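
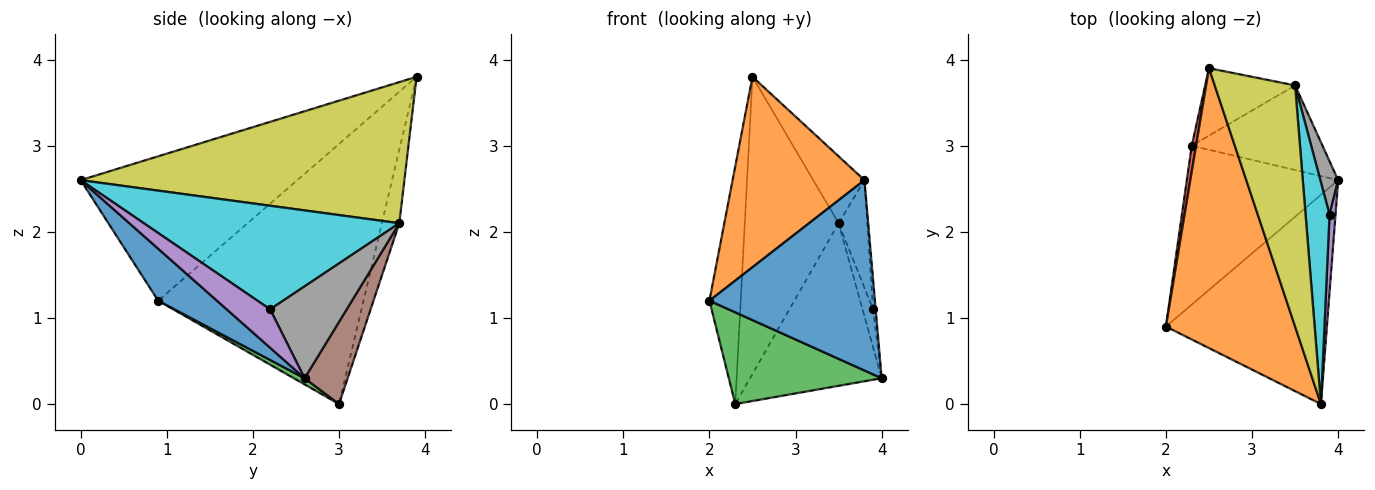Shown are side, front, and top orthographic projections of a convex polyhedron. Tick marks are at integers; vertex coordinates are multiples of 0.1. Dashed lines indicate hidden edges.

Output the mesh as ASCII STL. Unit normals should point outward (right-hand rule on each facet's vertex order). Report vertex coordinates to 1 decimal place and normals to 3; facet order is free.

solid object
 facet normal 0.232 -0.654 -0.720
  outer loop
   vertex 3.8 0.0 2.6
   vertex 2.0 0.9 1.2
   vertex 4.0 2.6 0.3
  endloop
 endfacet
 facet normal -0.679 -0.413 0.607
  outer loop
   vertex 3.8 0.0 2.6
   vertex 2.5 3.9 3.8
   vertex 2.0 0.9 1.2
  endloop
 endfacet
 facet normal 0.035 -0.500 -0.866
  outer loop
   vertex 2.3 3.0 0.0
   vertex 4.0 2.6 0.3
   vertex 2.0 0.9 1.2
  endloop
 endfacet
 facet normal -0.988 0.151 0.016
  outer loop
   vertex 2.3 3.0 0.0
   vertex 2.0 0.9 1.2
   vertex 2.5 3.9 3.8
  endloop
 endfacet
 facet normal 0.986 0.060 0.153
  outer loop
   vertex 3.9 2.2 1.1
   vertex 3.8 0.0 2.6
   vertex 4.0 2.6 0.3
  endloop
 endfacet
 facet normal 0.279 0.852 -0.443
  outer loop
   vertex 3.5 3.7 2.1
   vertex 4.0 2.6 0.3
   vertex 2.3 3.0 0.0
  endloop
 endfacet
 facet normal -0.178 0.960 -0.218
  outer loop
   vertex 3.5 3.7 2.1
   vertex 2.3 3.0 0.0
   vertex 2.5 3.9 3.8
  endloop
 endfacet
 facet normal 0.973 0.134 0.189
  outer loop
   vertex 3.5 3.7 2.1
   vertex 3.9 2.2 1.1
   vertex 4.0 2.6 0.3
  endloop
 endfacet
 facet normal 0.861 0.136 0.490
  outer loop
   vertex 3.5 3.7 2.1
   vertex 2.5 3.9 3.8
   vertex 3.8 0.0 2.6
  endloop
 endfacet
 facet normal 0.968 0.109 0.224
  outer loop
   vertex 3.5 3.7 2.1
   vertex 3.8 0.0 2.6
   vertex 3.9 2.2 1.1
  endloop
 endfacet
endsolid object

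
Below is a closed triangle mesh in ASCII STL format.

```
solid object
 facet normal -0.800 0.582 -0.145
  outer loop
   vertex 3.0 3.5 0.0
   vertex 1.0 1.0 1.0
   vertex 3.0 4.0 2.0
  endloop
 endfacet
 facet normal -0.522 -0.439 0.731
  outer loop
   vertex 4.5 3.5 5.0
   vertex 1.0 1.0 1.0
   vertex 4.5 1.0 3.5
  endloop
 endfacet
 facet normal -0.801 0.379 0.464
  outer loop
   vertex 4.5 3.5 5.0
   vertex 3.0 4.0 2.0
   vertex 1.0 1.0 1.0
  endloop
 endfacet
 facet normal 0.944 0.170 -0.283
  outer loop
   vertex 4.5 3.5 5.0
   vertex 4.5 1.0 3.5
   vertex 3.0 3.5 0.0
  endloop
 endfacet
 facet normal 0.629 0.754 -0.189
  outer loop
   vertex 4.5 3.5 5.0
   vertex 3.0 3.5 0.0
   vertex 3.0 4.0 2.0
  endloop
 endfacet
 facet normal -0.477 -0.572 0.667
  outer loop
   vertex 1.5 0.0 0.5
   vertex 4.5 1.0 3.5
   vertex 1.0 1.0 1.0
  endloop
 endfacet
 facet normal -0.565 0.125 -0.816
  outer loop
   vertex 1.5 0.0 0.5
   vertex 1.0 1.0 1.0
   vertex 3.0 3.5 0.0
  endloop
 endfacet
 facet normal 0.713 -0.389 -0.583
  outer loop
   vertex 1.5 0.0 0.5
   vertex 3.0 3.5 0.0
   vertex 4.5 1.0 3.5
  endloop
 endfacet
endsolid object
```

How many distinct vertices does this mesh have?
6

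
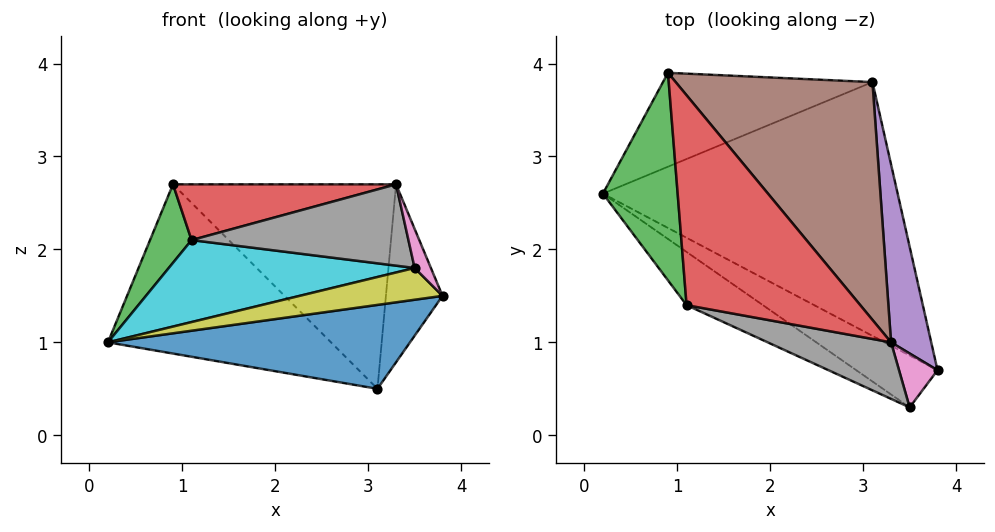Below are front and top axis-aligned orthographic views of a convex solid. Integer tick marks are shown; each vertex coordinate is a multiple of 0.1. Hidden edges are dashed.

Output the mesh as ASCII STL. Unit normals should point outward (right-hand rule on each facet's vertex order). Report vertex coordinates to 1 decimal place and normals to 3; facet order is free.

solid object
 facet normal -0.034 -0.314 -0.949
  outer loop
   vertex 3.1 3.8 0.5
   vertex 3.8 0.7 1.5
   vertex 0.2 2.6 1.0
  endloop
 endfacet
 facet normal -0.407 0.799 -0.443
  outer loop
   vertex 0.9 3.9 2.7
   vertex 3.1 3.8 0.5
   vertex 0.2 2.6 1.0
  endloop
 endfacet
 facet normal -0.850 -0.186 0.492
  outer loop
   vertex 1.1 1.4 2.1
   vertex 0.9 3.9 2.7
   vertex 0.2 2.6 1.0
  endloop
 endfacet
 facet normal -0.296 -0.245 0.923
  outer loop
   vertex 3.3 1.0 2.7
   vertex 0.9 3.9 2.7
   vertex 1.1 1.4 2.1
  endloop
 endfacet
 facet normal 0.905 0.302 0.302
  outer loop
   vertex 3.3 1.0 2.7
   vertex 3.8 0.7 1.5
   vertex 3.1 3.8 0.5
  endloop
 endfacet
 facet normal 0.619 0.512 0.596
  outer loop
   vertex 3.3 1.0 2.7
   vertex 3.1 3.8 0.5
   vertex 0.9 3.9 2.7
  endloop
 endfacet
 facet normal 0.847 -0.312 0.431
  outer loop
   vertex 3.5 0.3 1.8
   vertex 3.8 0.7 1.5
   vertex 3.3 1.0 2.7
  endloop
 endfacet
 facet normal -0.292 -0.785 0.546
  outer loop
   vertex 3.5 0.3 1.8
   vertex 3.3 1.0 2.7
   vertex 1.1 1.4 2.1
  endloop
 endfacet
 facet normal -0.155 -0.516 -0.843
  outer loop
   vertex 3.5 0.3 1.8
   vertex 0.2 2.6 1.0
   vertex 3.8 0.7 1.5
  endloop
 endfacet
 facet normal -0.412 -0.764 -0.496
  outer loop
   vertex 3.5 0.3 1.8
   vertex 1.1 1.4 2.1
   vertex 0.2 2.6 1.0
  endloop
 endfacet
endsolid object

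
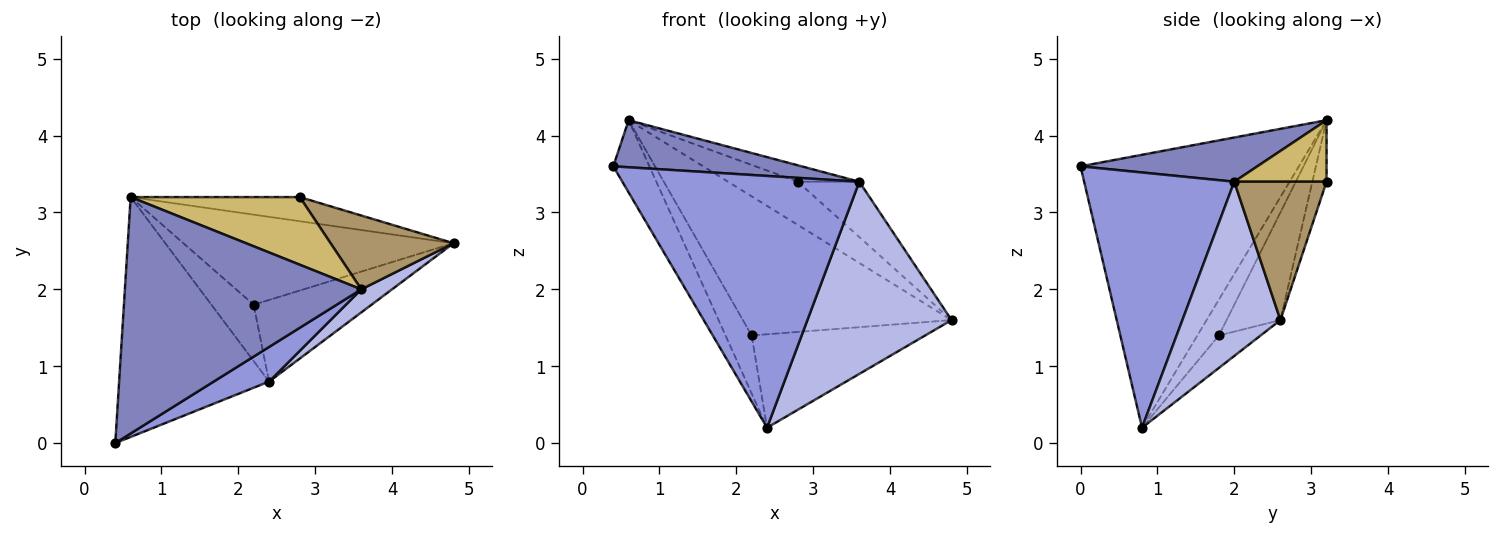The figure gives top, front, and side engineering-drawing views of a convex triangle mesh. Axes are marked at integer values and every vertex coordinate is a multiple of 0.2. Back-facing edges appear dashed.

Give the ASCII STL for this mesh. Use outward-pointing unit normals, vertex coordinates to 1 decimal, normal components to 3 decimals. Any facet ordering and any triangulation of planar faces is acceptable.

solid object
 facet normal -0.867 0.144 -0.476
  outer loop
   vertex 2.4 0.8 0.2
   vertex 0.4 0.0 3.6
   vertex 0.6 3.2 4.2
  endloop
 endfacet
 facet normal 0.180 -0.192 0.965
  outer loop
   vertex 3.6 2.0 3.4
   vertex 0.6 3.2 4.2
   vertex 0.4 0.0 3.6
  endloop
 endfacet
 facet normal 0.532 -0.839 0.115
  outer loop
   vertex 3.6 2.0 3.4
   vertex 0.4 0.0 3.6
   vertex 2.4 0.8 0.2
  endloop
 endfacet
 facet normal 0.560 -0.823 0.099
  outer loop
   vertex 3.6 2.0 3.4
   vertex 2.4 0.8 0.2
   vertex 4.8 2.6 1.6
  endloop
 endfacet
 facet normal -0.212 0.820 -0.531
  outer loop
   vertex 2.2 1.8 1.4
   vertex 0.6 3.2 4.2
   vertex 4.8 2.6 1.6
  endloop
 endfacet
 facet normal -0.178 0.741 -0.647
  outer loop
   vertex 2.2 1.8 1.4
   vertex 4.8 2.6 1.6
   vertex 2.4 0.8 0.2
  endloop
 endfacet
 facet normal -0.509 0.618 -0.600
  outer loop
   vertex 2.2 1.8 1.4
   vertex 2.4 0.8 0.2
   vertex 0.6 3.2 4.2
  endloop
 endfacet
 facet normal -0.175 0.859 -0.481
  outer loop
   vertex 2.8 3.2 3.4
   vertex 4.8 2.6 1.6
   vertex 0.6 3.2 4.2
  endloop
 endfacet
 facet normal 0.669 0.446 0.595
  outer loop
   vertex 2.8 3.2 3.4
   vertex 3.6 2.0 3.4
   vertex 4.8 2.6 1.6
  endloop
 endfacet
 facet normal 0.333 0.222 0.916
  outer loop
   vertex 2.8 3.2 3.4
   vertex 0.6 3.2 4.2
   vertex 3.6 2.0 3.4
  endloop
 endfacet
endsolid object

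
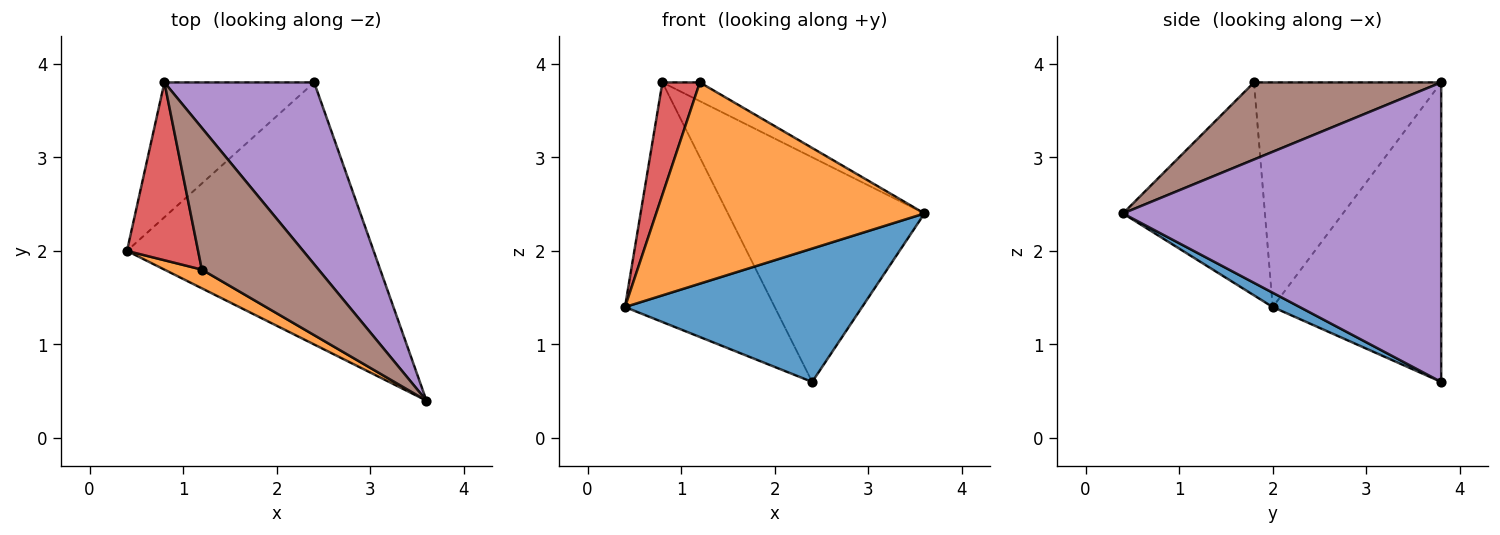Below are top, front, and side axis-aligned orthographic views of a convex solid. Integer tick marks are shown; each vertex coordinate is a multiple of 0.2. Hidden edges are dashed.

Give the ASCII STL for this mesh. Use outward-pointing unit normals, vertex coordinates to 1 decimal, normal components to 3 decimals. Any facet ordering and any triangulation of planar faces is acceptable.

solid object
 facet normal 0.052 -0.453 -0.890
  outer loop
   vertex 2.4 3.8 0.6
   vertex 3.6 0.4 2.4
   vertex 0.4 2.0 1.4
  endloop
 endfacet
 facet normal -0.466 -0.881 0.082
  outer loop
   vertex 1.2 1.8 3.8
   vertex 0.4 2.0 1.4
   vertex 3.6 0.4 2.4
  endloop
 endfacet
 facet normal -0.700 0.622 -0.350
  outer loop
   vertex 0.8 3.8 3.8
   vertex 2.4 3.8 0.6
   vertex 0.4 2.0 1.4
  endloop
 endfacet
 facet normal -0.936 -0.187 0.297
  outer loop
   vertex 0.8 3.8 3.8
   vertex 0.4 2.0 1.4
   vertex 1.2 1.8 3.8
  endloop
 endfacet
 facet normal 0.783 0.484 0.391
  outer loop
   vertex 0.8 3.8 3.8
   vertex 3.6 0.4 2.4
   vertex 2.4 3.8 0.6
  endloop
 endfacet
 facet normal 0.548 0.110 0.829
  outer loop
   vertex 0.8 3.8 3.8
   vertex 1.2 1.8 3.8
   vertex 3.6 0.4 2.4
  endloop
 endfacet
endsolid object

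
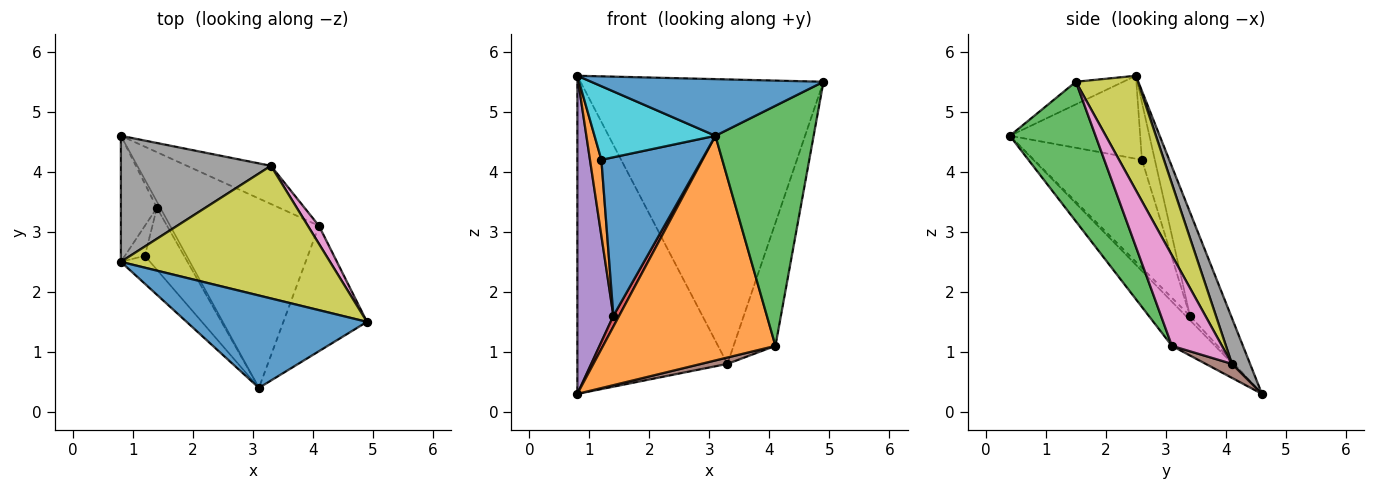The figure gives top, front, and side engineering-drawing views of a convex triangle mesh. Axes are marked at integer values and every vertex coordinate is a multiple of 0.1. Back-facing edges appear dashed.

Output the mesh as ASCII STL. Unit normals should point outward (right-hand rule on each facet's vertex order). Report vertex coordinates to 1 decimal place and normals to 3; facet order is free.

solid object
 facet normal -0.106 -0.520 0.848
  outer loop
   vertex 0.8 2.5 5.6
   vertex 3.1 0.4 4.6
   vertex 4.9 1.5 5.5
  endloop
 endfacet
 facet normal -0.188 -0.751 -0.633
  outer loop
   vertex 4.1 3.1 1.1
   vertex 3.1 0.4 4.6
   vertex 0.8 4.6 0.3
  endloop
 endfacet
 facet normal 0.612 -0.701 -0.366
  outer loop
   vertex 4.1 3.1 1.1
   vertex 4.9 1.5 5.5
   vertex 3.1 0.4 4.6
  endloop
 endfacet
 facet normal -0.534 -0.730 -0.427
  outer loop
   vertex 1.4 3.4 1.6
   vertex 0.8 4.6 0.3
   vertex 3.1 0.4 4.6
  endloop
 endfacet
 facet normal -0.728 -0.638 -0.253
  outer loop
   vertex 1.4 3.4 1.6
   vertex 0.8 2.5 5.6
   vertex 0.8 4.6 0.3
  endloop
 endfacet
 facet normal 0.162 -0.162 -0.973
  outer loop
   vertex 3.3 4.1 0.8
   vertex 4.1 3.1 1.1
   vertex 0.8 4.6 0.3
  endloop
 endfacet
 facet normal 0.764 0.639 0.093
  outer loop
   vertex 3.3 4.1 0.8
   vertex 4.9 1.5 5.5
   vertex 4.1 3.1 1.1
  endloop
 endfacet
 facet normal 0.112 0.924 0.366
  outer loop
   vertex 3.3 4.1 0.8
   vertex 0.8 4.6 0.3
   vertex 0.8 2.5 5.6
  endloop
 endfacet
 facet normal 0.225 0.883 0.412
  outer loop
   vertex 3.3 4.1 0.8
   vertex 0.8 2.5 5.6
   vertex 4.9 1.5 5.5
  endloop
 endfacet
 facet normal -0.710 -0.659 -0.250
  outer loop
   vertex 1.2 2.6 4.2
   vertex 3.1 0.4 4.6
   vertex 0.8 2.5 5.6
  endloop
 endfacet
 facet normal -0.708 -0.658 -0.257
  outer loop
   vertex 1.2 2.6 4.2
   vertex 1.4 3.4 1.6
   vertex 3.1 0.4 4.6
  endloop
 endfacet
 facet normal -0.725 -0.641 -0.253
  outer loop
   vertex 1.2 2.6 4.2
   vertex 0.8 2.5 5.6
   vertex 1.4 3.4 1.6
  endloop
 endfacet
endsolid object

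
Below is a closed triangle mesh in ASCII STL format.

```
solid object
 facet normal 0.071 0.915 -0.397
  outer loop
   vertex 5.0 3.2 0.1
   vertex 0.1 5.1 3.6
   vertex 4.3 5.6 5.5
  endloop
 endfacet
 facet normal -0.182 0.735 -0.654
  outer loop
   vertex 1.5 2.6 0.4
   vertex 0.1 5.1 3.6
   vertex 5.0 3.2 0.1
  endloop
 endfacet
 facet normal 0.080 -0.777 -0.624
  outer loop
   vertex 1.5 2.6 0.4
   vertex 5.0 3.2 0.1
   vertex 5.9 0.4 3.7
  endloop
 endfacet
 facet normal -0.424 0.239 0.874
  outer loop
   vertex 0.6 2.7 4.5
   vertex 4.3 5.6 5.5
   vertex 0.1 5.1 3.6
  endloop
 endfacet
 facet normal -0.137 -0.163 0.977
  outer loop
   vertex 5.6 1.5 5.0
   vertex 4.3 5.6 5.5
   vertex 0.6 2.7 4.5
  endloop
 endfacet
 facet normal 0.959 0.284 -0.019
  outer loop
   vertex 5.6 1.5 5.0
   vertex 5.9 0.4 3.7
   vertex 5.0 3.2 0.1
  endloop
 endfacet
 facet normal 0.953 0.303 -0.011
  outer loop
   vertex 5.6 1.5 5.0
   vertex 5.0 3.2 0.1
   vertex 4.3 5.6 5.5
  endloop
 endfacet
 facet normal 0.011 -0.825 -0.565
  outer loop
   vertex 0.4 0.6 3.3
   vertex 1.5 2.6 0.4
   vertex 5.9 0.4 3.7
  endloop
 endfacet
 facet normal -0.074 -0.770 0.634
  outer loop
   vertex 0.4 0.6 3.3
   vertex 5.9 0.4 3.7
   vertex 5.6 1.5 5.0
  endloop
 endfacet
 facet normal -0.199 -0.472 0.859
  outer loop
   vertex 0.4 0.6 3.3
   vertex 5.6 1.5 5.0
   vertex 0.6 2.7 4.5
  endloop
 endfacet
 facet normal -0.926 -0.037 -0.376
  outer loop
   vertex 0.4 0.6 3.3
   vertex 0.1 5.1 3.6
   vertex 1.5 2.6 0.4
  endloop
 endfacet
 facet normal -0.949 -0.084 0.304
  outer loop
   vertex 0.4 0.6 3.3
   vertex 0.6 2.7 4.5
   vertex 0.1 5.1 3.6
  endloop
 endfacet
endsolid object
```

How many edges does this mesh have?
18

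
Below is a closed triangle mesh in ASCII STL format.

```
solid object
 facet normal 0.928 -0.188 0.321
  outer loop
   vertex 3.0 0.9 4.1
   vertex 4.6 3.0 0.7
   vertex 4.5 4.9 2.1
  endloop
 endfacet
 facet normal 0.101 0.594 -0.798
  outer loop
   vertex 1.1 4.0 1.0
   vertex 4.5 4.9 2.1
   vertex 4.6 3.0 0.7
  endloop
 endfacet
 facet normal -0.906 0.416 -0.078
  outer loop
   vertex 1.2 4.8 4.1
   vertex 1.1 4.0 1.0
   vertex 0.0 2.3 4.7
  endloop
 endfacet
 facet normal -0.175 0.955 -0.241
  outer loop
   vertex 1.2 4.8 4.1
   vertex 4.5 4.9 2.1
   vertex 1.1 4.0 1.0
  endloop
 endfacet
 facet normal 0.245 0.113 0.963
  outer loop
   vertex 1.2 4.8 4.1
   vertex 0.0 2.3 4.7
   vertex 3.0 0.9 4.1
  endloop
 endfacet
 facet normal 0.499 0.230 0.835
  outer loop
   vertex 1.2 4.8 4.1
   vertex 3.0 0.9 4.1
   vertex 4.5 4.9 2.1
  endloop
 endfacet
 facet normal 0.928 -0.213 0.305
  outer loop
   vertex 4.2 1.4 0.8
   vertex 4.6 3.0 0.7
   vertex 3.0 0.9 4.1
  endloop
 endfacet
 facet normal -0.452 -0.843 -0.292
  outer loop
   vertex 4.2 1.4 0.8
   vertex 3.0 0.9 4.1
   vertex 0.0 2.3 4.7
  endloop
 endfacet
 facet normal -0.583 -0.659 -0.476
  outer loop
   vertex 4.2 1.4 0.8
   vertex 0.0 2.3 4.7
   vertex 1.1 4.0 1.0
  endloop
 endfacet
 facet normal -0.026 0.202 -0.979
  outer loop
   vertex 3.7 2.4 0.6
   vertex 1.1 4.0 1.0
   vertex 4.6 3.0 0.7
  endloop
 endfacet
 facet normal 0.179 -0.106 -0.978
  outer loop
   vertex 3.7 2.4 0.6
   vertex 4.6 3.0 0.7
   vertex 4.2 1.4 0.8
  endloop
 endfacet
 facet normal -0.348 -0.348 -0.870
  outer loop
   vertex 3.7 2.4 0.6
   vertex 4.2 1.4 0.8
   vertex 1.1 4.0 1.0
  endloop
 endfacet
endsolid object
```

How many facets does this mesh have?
12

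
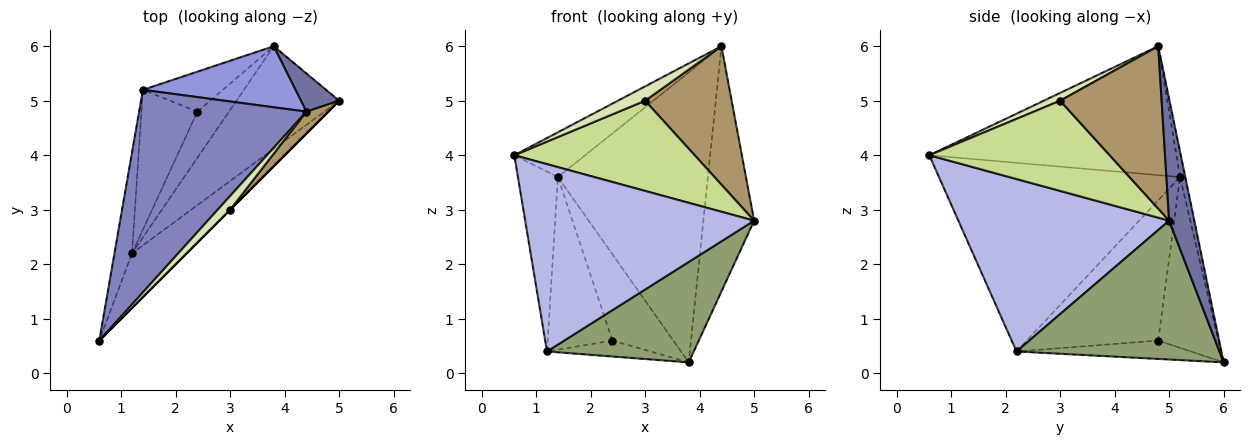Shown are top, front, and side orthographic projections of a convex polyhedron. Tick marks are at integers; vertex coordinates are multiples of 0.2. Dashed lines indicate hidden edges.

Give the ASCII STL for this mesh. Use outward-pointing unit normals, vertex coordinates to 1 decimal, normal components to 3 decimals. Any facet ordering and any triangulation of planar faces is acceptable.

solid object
 facet normal 0.440 0.887 0.138
  outer loop
   vertex 4.4 4.8 6.0
   vertex 5.0 5.0 2.8
   vertex 3.8 6.0 0.2
  endloop
 endfacet
 facet normal -0.601 0.172 0.780
  outer loop
   vertex 1.4 5.2 3.6
   vertex 0.6 0.6 4.0
   vertex 4.4 4.8 6.0
  endloop
 endfacet
 facet normal -0.034 0.978 0.206
  outer loop
   vertex 1.4 5.2 3.6
   vertex 4.4 4.8 6.0
   vertex 3.8 6.0 0.2
  endloop
 endfacet
 facet normal 0.662 -0.719 -0.209
  outer loop
   vertex 1.2 2.2 0.4
   vertex 5.0 5.0 2.8
   vertex 0.6 0.6 4.0
  endloop
 endfacet
 facet normal 0.695 -0.503 -0.514
  outer loop
   vertex 1.2 2.2 0.4
   vertex 3.8 6.0 0.2
   vertex 5.0 5.0 2.8
  endloop
 endfacet
 facet normal -0.982 0.163 -0.091
  outer loop
   vertex 1.2 2.2 0.4
   vertex 0.6 0.6 4.0
   vertex 1.4 5.2 3.6
  endloop
 endfacet
 facet normal 0.707 -0.707 0.000
  outer loop
   vertex 3.0 3.0 5.0
   vertex 0.6 0.6 4.0
   vertex 5.0 5.0 2.8
  endloop
 endfacet
 facet normal 0.397 -0.662 0.636
  outer loop
   vertex 3.0 3.0 5.0
   vertex 4.4 4.8 6.0
   vertex 0.6 0.6 4.0
  endloop
 endfacet
 facet normal 0.757 -0.645 0.102
  outer loop
   vertex 3.0 3.0 5.0
   vertex 5.0 5.0 2.8
   vertex 4.4 4.8 6.0
  endloop
 endfacet
 facet normal -0.668 0.675 -0.313
  outer loop
   vertex 2.4 4.8 0.6
   vertex 1.4 5.2 3.6
   vertex 3.8 6.0 0.2
  endloop
 endfacet
 facet normal -0.482 0.286 -0.828
  outer loop
   vertex 2.4 4.8 0.6
   vertex 3.8 6.0 0.2
   vertex 1.2 2.2 0.4
  endloop
 endfacet
 facet normal -0.845 0.416 -0.337
  outer loop
   vertex 2.4 4.8 0.6
   vertex 1.2 2.2 0.4
   vertex 1.4 5.2 3.6
  endloop
 endfacet
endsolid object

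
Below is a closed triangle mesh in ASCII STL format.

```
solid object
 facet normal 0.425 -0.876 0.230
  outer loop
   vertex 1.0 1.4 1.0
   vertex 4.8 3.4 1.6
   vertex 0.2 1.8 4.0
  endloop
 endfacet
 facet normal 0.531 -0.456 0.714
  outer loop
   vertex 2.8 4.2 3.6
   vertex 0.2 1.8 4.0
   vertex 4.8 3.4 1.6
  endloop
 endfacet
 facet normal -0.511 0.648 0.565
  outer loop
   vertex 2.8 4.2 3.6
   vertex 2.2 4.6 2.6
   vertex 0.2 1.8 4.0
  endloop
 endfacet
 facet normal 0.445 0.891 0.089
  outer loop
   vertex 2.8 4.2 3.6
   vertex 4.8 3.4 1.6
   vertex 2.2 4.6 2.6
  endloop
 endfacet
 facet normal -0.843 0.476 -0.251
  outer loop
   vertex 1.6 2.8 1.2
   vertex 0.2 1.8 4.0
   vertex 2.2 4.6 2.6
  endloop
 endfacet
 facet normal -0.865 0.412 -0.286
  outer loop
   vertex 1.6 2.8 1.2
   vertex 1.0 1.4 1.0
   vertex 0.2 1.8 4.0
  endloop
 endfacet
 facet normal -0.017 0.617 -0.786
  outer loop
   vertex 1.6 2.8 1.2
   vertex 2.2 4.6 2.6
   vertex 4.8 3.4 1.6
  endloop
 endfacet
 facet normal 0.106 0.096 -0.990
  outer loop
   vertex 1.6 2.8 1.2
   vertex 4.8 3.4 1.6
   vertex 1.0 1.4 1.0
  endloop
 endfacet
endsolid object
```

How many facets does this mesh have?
8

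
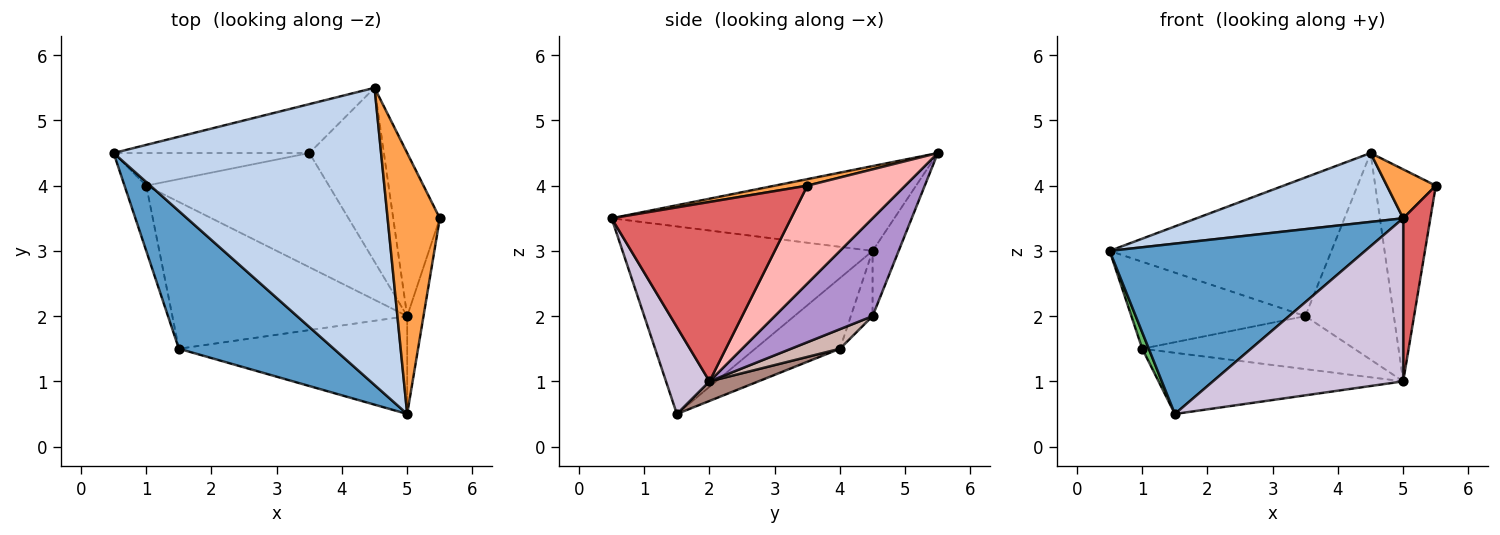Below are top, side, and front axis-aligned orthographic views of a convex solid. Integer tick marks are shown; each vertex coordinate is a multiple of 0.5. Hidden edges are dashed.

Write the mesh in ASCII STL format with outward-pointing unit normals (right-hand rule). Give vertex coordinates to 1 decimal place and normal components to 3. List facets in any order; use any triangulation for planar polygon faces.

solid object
 facet normal -0.606 -0.619 0.500
  outer loop
   vertex 1.5 1.5 0.5
   vertex 5.0 0.5 3.5
   vertex 0.5 4.5 3.0
  endloop
 endfacet
 facet normal -0.295 -0.216 0.931
  outer loop
   vertex 4.5 5.5 4.5
   vertex 0.5 4.5 3.0
   vertex 5.0 0.5 3.5
  endloop
 endfacet
 facet normal 0.122 -0.183 0.976
  outer loop
   vertex 4.5 5.5 4.5
   vertex 5.0 0.5 3.5
   vertex 5.5 3.5 4.0
  endloop
 endfacet
 facet normal -0.110 0.937 -0.331
  outer loop
   vertex 4.5 5.5 4.5
   vertex 3.5 4.5 2.0
   vertex 0.5 4.5 3.0
  endloop
 endfacet
 facet normal -0.953 -0.073 -0.293
  outer loop
   vertex 1.0 4.0 1.5
   vertex 1.5 1.5 0.5
   vertex 0.5 4.5 3.0
  endloop
 endfacet
 facet normal -0.116 0.930 -0.349
  outer loop
   vertex 1.0 4.0 1.5
   vertex 0.5 4.5 3.0
   vertex 3.5 4.5 2.0
  endloop
 endfacet
 facet normal 0.985 -0.149 -0.090
  outer loop
   vertex 5.0 2.0 1.0
   vertex 5.5 3.5 4.0
   vertex 5.0 0.5 3.5
  endloop
 endfacet
 facet normal 0.788 0.488 -0.375
  outer loop
   vertex 5.0 2.0 1.0
   vertex 4.5 5.5 4.5
   vertex 5.5 3.5 4.0
  endloop
 endfacet
 facet normal 0.646 0.584 -0.492
  outer loop
   vertex 5.0 2.0 1.0
   vertex 3.5 4.5 2.0
   vertex 4.5 5.5 4.5
  endloop
 endfacet
 facet normal 0.192 -0.841 -0.505
  outer loop
   vertex 5.0 2.0 1.0
   vertex 5.0 0.5 3.5
   vertex 1.5 1.5 0.5
  endloop
 endfacet
 facet normal 0.077 0.383 -0.920
  outer loop
   vertex 5.0 2.0 1.0
   vertex 1.5 1.5 0.5
   vertex 1.0 4.0 1.5
  endloop
 endfacet
 facet normal 0.097 0.419 -0.903
  outer loop
   vertex 5.0 2.0 1.0
   vertex 1.0 4.0 1.5
   vertex 3.5 4.5 2.0
  endloop
 endfacet
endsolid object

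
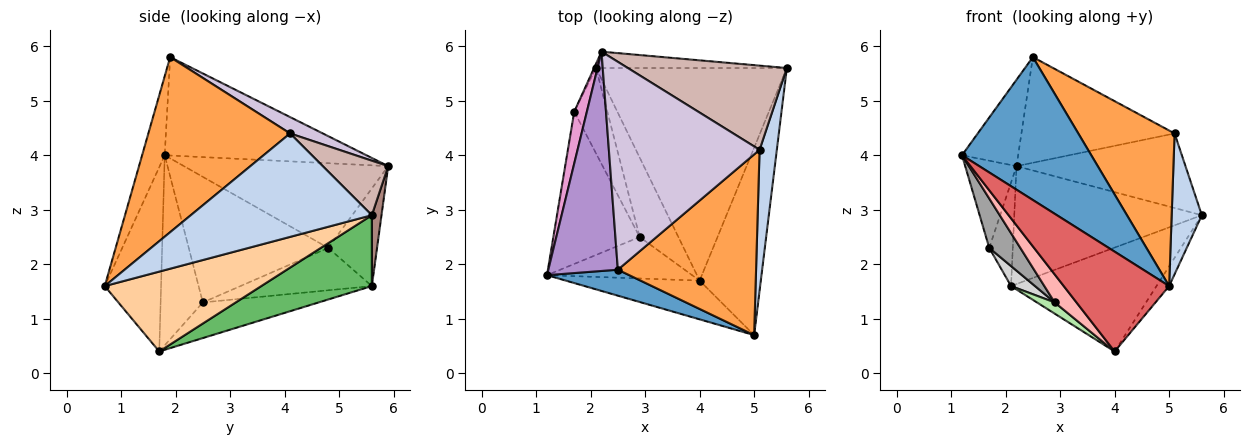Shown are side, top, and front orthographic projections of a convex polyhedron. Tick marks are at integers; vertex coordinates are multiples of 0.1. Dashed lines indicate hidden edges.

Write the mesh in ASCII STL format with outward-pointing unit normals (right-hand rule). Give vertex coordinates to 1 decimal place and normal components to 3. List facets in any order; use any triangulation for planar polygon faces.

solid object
 facet normal -0.169 -0.970 0.176
  outer loop
   vertex 2.5 1.9 5.8
   vertex 1.2 1.8 4.0
   vertex 5.0 0.7 1.6
  endloop
 endfacet
 facet normal 0.973 -0.162 0.162
  outer loop
   vertex 5.1 4.1 4.4
   vertex 5.0 0.7 1.6
   vertex 5.6 5.6 2.9
  endloop
 endfacet
 facet normal 0.693 -0.471 0.547
  outer loop
   vertex 5.1 4.1 4.4
   vertex 2.5 1.9 5.8
   vertex 5.0 0.7 1.6
  endloop
 endfacet
 facet normal 0.792 0.064 -0.607
  outer loop
   vertex 4.0 1.7 0.4
   vertex 5.6 5.6 2.9
   vertex 5.0 0.7 1.6
  endloop
 endfacet
 facet normal 0.317 0.416 -0.852
  outer loop
   vertex 4.0 1.7 0.4
   vertex 2.1 5.6 1.6
   vertex 5.6 5.6 2.9
  endloop
 endfacet
 facet normal -0.674 -0.103 -0.732
  outer loop
   vertex 4.0 1.7 0.4
   vertex 2.9 2.5 1.3
   vertex 2.1 5.6 1.6
  endloop
 endfacet
 facet normal -0.446 -0.834 -0.324
  outer loop
   vertex 4.0 1.7 0.4
   vertex 5.0 0.7 1.6
   vertex 1.2 1.8 4.0
  endloop
 endfacet
 facet normal -0.735 -0.380 -0.561
  outer loop
   vertex 4.0 1.7 0.4
   vertex 1.2 1.8 4.0
   vertex 2.9 2.5 1.3
  endloop
 endfacet
 facet normal -0.796 0.222 0.563
  outer loop
   vertex 2.2 5.9 3.8
   vertex 1.2 1.8 4.0
   vertex 2.5 1.9 5.8
  endloop
 endfacet
 facet normal 0.096 0.451 0.887
  outer loop
   vertex 2.2 5.9 3.8
   vertex 2.5 1.9 5.8
   vertex 5.1 4.1 4.4
  endloop
 endfacet
 facet normal 0.051 0.989 -0.137
  outer loop
   vertex 2.2 5.9 3.8
   vertex 5.6 5.6 2.9
   vertex 2.1 5.6 1.6
  endloop
 endfacet
 facet normal 0.249 0.642 0.725
  outer loop
   vertex 2.2 5.9 3.8
   vertex 5.1 4.1 4.4
   vertex 5.6 5.6 2.9
  endloop
 endfacet
 facet normal -0.960 0.241 0.143
  outer loop
   vertex 1.7 4.8 2.3
   vertex 1.2 1.8 4.0
   vertex 2.2 5.9 3.8
  endloop
 endfacet
 facet normal -0.901 0.434 -0.018
  outer loop
   vertex 1.7 4.8 2.3
   vertex 2.2 5.9 3.8
   vertex 2.1 5.6 1.6
  endloop
 endfacet
 facet normal -0.811 -0.181 -0.557
  outer loop
   vertex 1.7 4.8 2.3
   vertex 2.9 2.5 1.3
   vertex 1.2 1.8 4.0
  endloop
 endfacet
 facet normal -0.780 -0.142 -0.609
  outer loop
   vertex 1.7 4.8 2.3
   vertex 2.1 5.6 1.6
   vertex 2.9 2.5 1.3
  endloop
 endfacet
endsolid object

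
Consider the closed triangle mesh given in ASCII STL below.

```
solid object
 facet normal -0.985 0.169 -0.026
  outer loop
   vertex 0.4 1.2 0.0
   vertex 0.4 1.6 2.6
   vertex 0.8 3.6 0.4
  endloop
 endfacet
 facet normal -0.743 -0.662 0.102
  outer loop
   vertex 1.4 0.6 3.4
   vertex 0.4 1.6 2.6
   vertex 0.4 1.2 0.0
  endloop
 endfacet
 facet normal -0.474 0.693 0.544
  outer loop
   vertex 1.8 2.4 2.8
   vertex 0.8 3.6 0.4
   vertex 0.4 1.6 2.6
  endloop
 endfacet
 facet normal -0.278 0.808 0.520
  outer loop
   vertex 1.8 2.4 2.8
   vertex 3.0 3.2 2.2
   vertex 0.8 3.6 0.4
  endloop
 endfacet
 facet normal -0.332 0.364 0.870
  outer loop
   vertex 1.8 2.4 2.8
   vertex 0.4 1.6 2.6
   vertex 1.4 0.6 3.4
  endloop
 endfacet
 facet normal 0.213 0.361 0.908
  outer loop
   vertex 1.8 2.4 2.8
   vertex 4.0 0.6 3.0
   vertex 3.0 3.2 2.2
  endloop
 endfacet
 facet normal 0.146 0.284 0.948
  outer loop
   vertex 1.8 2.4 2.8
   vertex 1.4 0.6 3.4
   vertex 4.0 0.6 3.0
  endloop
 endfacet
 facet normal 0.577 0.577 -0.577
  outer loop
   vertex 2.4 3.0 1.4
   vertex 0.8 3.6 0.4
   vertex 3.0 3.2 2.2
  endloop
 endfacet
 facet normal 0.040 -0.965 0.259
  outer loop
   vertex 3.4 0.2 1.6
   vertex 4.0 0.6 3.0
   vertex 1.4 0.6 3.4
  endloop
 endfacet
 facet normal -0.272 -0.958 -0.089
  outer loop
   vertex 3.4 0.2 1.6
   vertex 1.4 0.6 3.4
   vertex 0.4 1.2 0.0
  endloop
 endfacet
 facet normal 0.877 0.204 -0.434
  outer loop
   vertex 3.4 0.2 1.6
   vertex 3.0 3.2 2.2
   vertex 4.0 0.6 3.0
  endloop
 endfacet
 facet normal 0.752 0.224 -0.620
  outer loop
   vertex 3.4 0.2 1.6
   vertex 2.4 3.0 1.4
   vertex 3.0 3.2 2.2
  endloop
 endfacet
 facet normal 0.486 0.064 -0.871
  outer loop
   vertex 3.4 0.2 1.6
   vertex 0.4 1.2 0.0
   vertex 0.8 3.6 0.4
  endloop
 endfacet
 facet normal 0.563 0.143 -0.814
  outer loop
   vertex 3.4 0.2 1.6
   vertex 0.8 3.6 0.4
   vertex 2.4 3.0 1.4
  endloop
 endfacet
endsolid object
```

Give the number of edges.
21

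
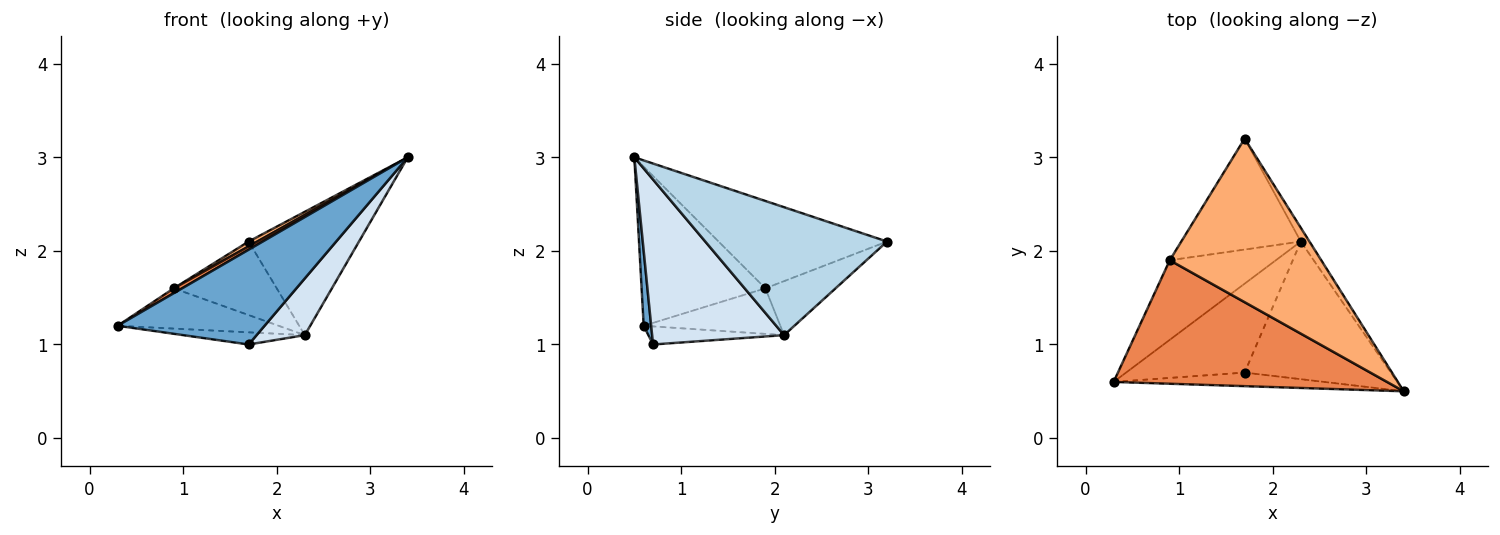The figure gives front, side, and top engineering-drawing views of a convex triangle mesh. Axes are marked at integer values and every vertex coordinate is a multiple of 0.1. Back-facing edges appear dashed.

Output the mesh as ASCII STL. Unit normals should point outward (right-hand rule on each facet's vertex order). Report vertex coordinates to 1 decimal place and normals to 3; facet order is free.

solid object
 facet normal 0.050 -0.989 -0.142
  outer loop
   vertex 1.7 0.7 1.0
   vertex 3.4 0.5 3.0
   vertex 0.3 0.6 1.2
  endloop
 endfacet
 facet normal -0.150 0.134 -0.980
  outer loop
   vertex 2.3 2.1 1.1
   vertex 1.7 0.7 1.0
   vertex 0.3 0.6 1.2
  endloop
 endfacet
 facet normal 0.853 0.518 -0.058
  outer loop
   vertex 2.3 2.1 1.1
   vertex 1.7 3.2 2.1
   vertex 3.4 0.5 3.0
  endloop
 endfacet
 facet normal 0.722 -0.264 -0.640
  outer loop
   vertex 2.3 2.1 1.1
   vertex 3.4 0.5 3.0
   vertex 1.7 0.7 1.0
  endloop
 endfacet
 facet normal -0.503 -0.034 0.864
  outer loop
   vertex 0.9 1.9 1.6
   vertex 0.3 0.6 1.2
   vertex 3.4 0.5 3.0
  endloop
 endfacet
 facet normal -0.499 -0.026 0.866
  outer loop
   vertex 0.9 1.9 1.6
   vertex 3.4 0.5 3.0
   vertex 1.7 3.2 2.1
  endloop
 endfacet
 facet normal -0.358 0.422 -0.833
  outer loop
   vertex 0.9 1.9 1.6
   vertex 2.3 2.1 1.1
   vertex 0.3 0.6 1.2
  endloop
 endfacet
 facet normal -0.352 0.517 -0.780
  outer loop
   vertex 0.9 1.9 1.6
   vertex 1.7 3.2 2.1
   vertex 2.3 2.1 1.1
  endloop
 endfacet
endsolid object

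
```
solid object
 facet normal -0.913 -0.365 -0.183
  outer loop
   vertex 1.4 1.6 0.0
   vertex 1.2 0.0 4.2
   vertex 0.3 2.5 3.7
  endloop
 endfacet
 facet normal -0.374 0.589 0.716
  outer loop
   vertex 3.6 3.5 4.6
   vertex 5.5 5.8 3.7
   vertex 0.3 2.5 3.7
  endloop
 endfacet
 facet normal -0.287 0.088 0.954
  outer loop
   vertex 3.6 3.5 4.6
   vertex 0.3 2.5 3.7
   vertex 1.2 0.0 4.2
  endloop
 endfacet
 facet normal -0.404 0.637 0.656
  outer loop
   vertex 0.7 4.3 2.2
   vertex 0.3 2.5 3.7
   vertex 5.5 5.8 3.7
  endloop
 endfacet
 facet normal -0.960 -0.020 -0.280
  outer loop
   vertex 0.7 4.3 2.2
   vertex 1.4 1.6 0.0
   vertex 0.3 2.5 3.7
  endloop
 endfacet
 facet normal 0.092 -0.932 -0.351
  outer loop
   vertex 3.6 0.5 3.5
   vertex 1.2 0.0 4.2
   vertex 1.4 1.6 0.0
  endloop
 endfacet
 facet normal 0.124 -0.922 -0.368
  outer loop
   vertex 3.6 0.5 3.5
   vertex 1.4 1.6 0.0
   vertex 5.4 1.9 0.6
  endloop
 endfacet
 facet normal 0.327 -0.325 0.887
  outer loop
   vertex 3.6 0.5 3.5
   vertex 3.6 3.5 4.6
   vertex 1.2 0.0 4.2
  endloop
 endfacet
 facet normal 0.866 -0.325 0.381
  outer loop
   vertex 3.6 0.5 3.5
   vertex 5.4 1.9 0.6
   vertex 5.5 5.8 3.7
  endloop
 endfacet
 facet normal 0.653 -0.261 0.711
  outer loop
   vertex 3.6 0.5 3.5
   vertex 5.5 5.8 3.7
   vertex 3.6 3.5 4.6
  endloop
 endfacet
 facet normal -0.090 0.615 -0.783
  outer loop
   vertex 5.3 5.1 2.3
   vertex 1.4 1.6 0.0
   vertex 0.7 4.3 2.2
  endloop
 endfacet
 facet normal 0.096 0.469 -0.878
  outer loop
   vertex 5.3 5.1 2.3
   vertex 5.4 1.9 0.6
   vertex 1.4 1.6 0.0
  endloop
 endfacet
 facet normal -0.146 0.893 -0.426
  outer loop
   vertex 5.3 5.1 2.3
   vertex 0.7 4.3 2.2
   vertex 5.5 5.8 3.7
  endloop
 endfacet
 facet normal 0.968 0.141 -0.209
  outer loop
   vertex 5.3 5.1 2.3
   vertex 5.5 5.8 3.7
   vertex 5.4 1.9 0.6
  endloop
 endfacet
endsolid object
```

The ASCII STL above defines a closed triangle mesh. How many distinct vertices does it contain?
9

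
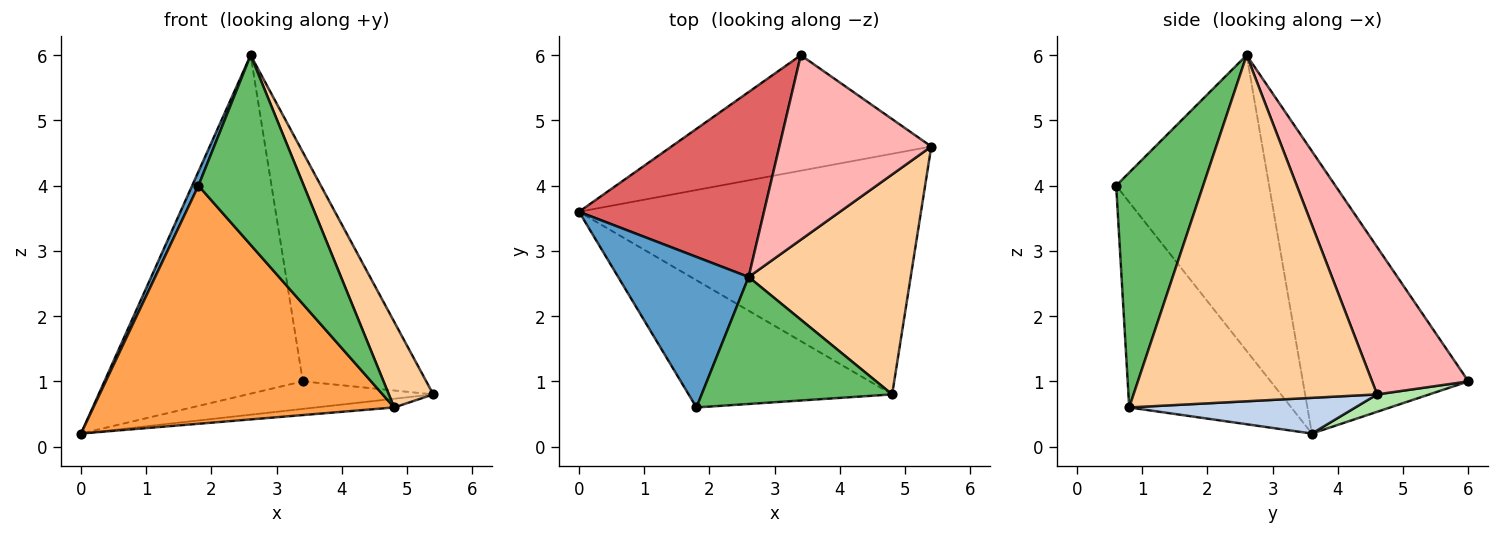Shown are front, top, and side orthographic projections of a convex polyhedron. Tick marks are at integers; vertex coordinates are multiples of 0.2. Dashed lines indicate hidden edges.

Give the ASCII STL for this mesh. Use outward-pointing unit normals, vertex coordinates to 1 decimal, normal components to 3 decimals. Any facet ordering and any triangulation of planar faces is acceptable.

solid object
 facet normal -0.914 -0.038 0.403
  outer loop
   vertex 2.6 2.6 6.0
   vertex 0.0 3.6 0.2
   vertex 1.8 0.6 4.0
  endloop
 endfacet
 facet normal 0.104 0.036 -0.994
  outer loop
   vertex 4.8 0.8 0.6
   vertex 0.0 3.6 0.2
   vertex 5.4 4.6 0.8
  endloop
 endfacet
 facet normal -0.429 -0.797 -0.426
  outer loop
   vertex 4.8 0.8 0.6
   vertex 1.8 0.6 4.0
   vertex 0.0 3.6 0.2
  endloop
 endfacet
 facet normal 0.894 -0.163 0.418
  outer loop
   vertex 4.8 0.8 0.6
   vertex 5.4 4.6 0.8
   vertex 2.6 2.6 6.0
  endloop
 endfacet
 facet normal 0.566 -0.685 0.459
  outer loop
   vertex 4.8 0.8 0.6
   vertex 2.6 2.6 6.0
   vertex 1.8 0.6 4.0
  endloop
 endfacet
 facet normal 0.065 0.231 -0.971
  outer loop
   vertex 3.4 6.0 1.0
   vertex 5.4 4.6 0.8
   vertex 0.0 3.6 0.2
  endloop
 endfacet
 facet normal -0.591 0.708 0.387
  outer loop
   vertex 3.4 6.0 1.0
   vertex 0.0 3.6 0.2
   vertex 2.6 2.6 6.0
  endloop
 endfacet
 facet normal 0.520 0.666 0.536
  outer loop
   vertex 3.4 6.0 1.0
   vertex 2.6 2.6 6.0
   vertex 5.4 4.6 0.8
  endloop
 endfacet
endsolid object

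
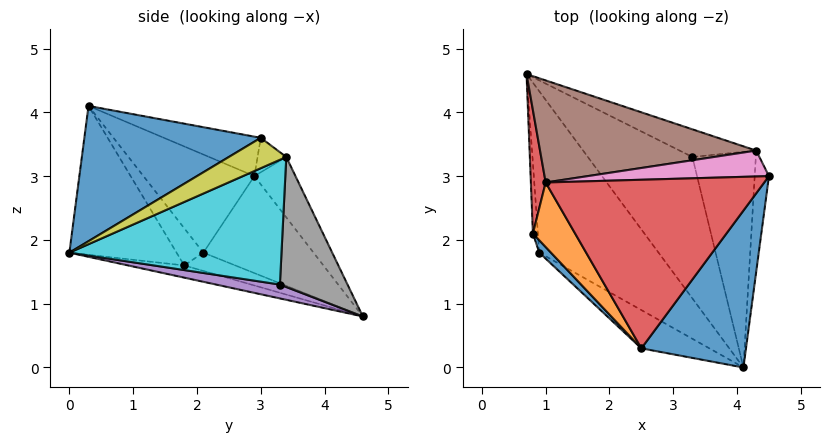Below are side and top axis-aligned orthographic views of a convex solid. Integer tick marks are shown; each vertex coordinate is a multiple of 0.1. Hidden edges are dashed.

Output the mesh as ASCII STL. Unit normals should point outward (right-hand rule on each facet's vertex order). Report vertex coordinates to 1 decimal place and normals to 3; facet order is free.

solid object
 facet normal 0.715 -0.427 0.553
  outer loop
   vertex 4.1 0.0 1.8
   vertex 4.5 3.0 3.6
   vertex 2.5 0.3 4.1
  endloop
 endfacet
 facet normal -0.098 -0.280 -0.955
  outer loop
   vertex 0.9 1.8 1.6
   vertex 0.7 4.6 0.8
   vertex 4.1 0.0 1.8
  endloop
 endfacet
 facet normal -0.469 -0.857 -0.214
  outer loop
   vertex 0.9 1.8 1.6
   vertex 4.1 0.0 1.8
   vertex 2.5 0.3 4.1
  endloop
 endfacet
 facet normal -0.170 0.299 0.939
  outer loop
   vertex 1.0 2.9 3.0
   vertex 2.5 0.3 4.1
   vertex 4.5 3.0 3.6
  endloop
 endfacet
 facet normal 0.131 -0.118 -0.984
  outer loop
   vertex 3.3 3.3 1.3
   vertex 4.1 0.0 1.8
   vertex 0.7 4.6 0.8
  endloop
 endfacet
 facet normal -0.172 0.768 0.617
  outer loop
   vertex 4.3 3.4 3.3
   vertex 0.7 4.6 0.8
   vertex 1.0 2.9 3.0
  endloop
 endfacet
 facet normal -0.157 0.541 0.826
  outer loop
   vertex 4.3 3.4 3.3
   vertex 1.0 2.9 3.0
   vertex 4.5 3.0 3.6
  endloop
 endfacet
 facet normal 0.472 0.837 -0.278
  outer loop
   vertex 4.3 3.4 3.3
   vertex 3.3 3.3 1.3
   vertex 0.7 4.6 0.8
  endloop
 endfacet
 facet normal 0.897 0.133 -0.421
  outer loop
   vertex 4.3 3.4 3.3
   vertex 4.5 3.0 3.6
   vertex 4.1 0.0 1.8
  endloop
 endfacet
 facet normal 0.882 0.146 -0.448
  outer loop
   vertex 4.3 3.4 3.3
   vertex 4.1 0.0 1.8
   vertex 3.3 3.3 1.3
  endloop
 endfacet
 facet normal -0.847 -0.460 0.266
  outer loop
   vertex 0.8 2.1 1.8
   vertex 0.9 1.8 1.6
   vertex 2.5 0.3 4.1
  endloop
 endfacet
 facet normal -0.864 -0.341 0.371
  outer loop
   vertex 0.8 2.1 1.8
   vertex 2.5 0.3 4.1
   vertex 1.0 2.9 3.0
  endloop
 endfacet
 facet normal -0.954 -0.143 -0.262
  outer loop
   vertex 0.8 2.1 1.8
   vertex 0.7 4.6 0.8
   vertex 0.9 1.8 1.6
  endloop
 endfacet
 facet normal -0.988 0.021 0.151
  outer loop
   vertex 0.8 2.1 1.8
   vertex 1.0 2.9 3.0
   vertex 0.7 4.6 0.8
  endloop
 endfacet
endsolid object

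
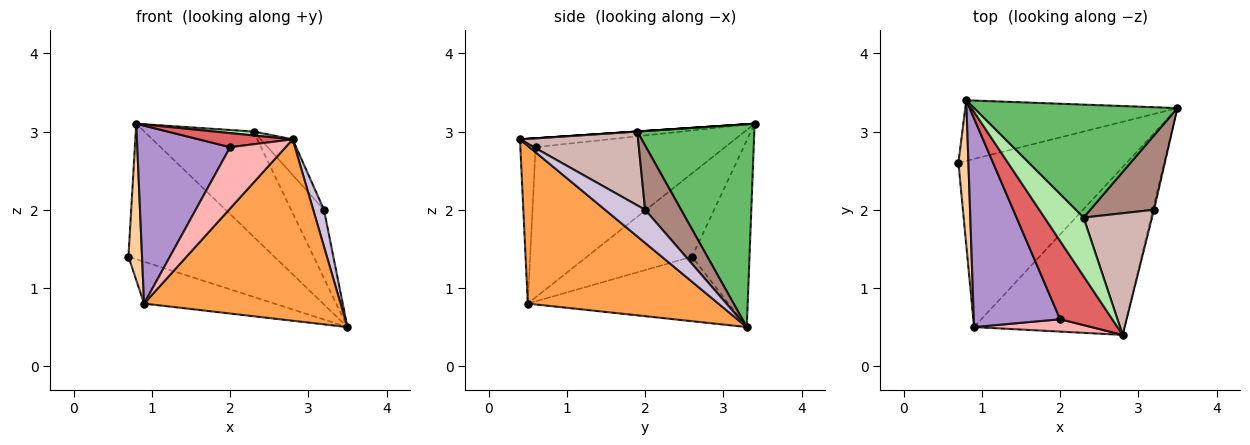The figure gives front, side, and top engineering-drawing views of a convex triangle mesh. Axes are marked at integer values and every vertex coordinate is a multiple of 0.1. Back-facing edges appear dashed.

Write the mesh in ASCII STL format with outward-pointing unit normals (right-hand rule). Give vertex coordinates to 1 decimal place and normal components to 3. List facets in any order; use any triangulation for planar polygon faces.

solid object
 facet normal -0.338 0.859 -0.384
  outer loop
   vertex 0.8 3.4 3.1
   vertex 3.5 3.3 0.5
   vertex 0.7 2.6 1.4
  endloop
 endfacet
 facet normal -0.349 0.227 -0.909
  outer loop
   vertex 0.9 0.5 0.8
   vertex 0.7 2.6 1.4
   vertex 3.5 3.3 0.5
  endloop
 endfacet
 facet normal 0.580 -0.598 -0.553
  outer loop
   vertex 0.9 0.5 0.8
   vertex 3.5 3.3 0.5
   vertex 2.8 0.4 2.9
  endloop
 endfacet
 facet normal -0.985 -0.127 0.118
  outer loop
   vertex 0.9 0.5 0.8
   vertex 0.8 3.4 3.1
   vertex 0.7 2.6 1.4
  endloop
 endfacet
 facet normal 0.590 0.550 0.591
  outer loop
   vertex 2.3 1.9 3.0
   vertex 3.5 3.3 0.5
   vertex 0.8 3.4 3.1
  endloop
 endfacet
 facet normal 0.000 -0.067 0.998
  outer loop
   vertex 2.3 1.9 3.0
   vertex 0.8 3.4 3.1
   vertex 2.8 0.4 2.9
  endloop
 endfacet
 facet normal -0.165 -0.175 0.971
  outer loop
   vertex 2.0 0.6 2.8
   vertex 2.8 0.4 2.9
   vertex 0.8 3.4 3.1
  endloop
 endfacet
 facet normal -0.260 -0.946 0.191
  outer loop
   vertex 2.0 0.6 2.8
   vertex 0.9 0.5 0.8
   vertex 2.8 0.4 2.9
  endloop
 endfacet
 facet normal -0.798 -0.391 0.458
  outer loop
   vertex 2.0 0.6 2.8
   vertex 0.8 3.4 3.1
   vertex 0.9 0.5 0.8
  endloop
 endfacet
 facet normal 0.965 -0.259 -0.031
  outer loop
   vertex 3.2 2.0 2.0
   vertex 2.8 0.4 2.9
   vertex 3.5 3.3 0.5
  endloop
 endfacet
 facet normal 0.596 0.544 0.591
  outer loop
   vertex 3.2 2.0 2.0
   vertex 3.5 3.3 0.5
   vertex 2.3 1.9 3.0
  endloop
 endfacet
 facet normal 0.719 0.195 0.667
  outer loop
   vertex 3.2 2.0 2.0
   vertex 2.3 1.9 3.0
   vertex 2.8 0.4 2.9
  endloop
 endfacet
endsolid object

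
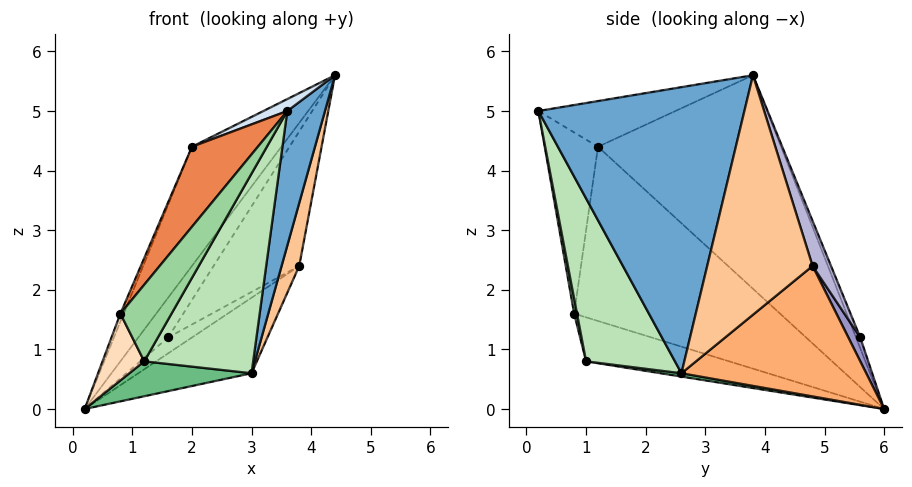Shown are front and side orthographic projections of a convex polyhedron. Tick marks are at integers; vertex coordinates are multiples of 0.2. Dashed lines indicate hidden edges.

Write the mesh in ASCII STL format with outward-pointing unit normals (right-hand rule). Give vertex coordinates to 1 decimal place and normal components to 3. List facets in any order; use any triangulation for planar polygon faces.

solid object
 facet normal 0.958 -0.175 -0.226
  outer loop
   vertex 3.0 2.6 0.6
   vertex 4.4 3.8 5.6
   vertex 3.6 0.2 5.0
  endloop
 endfacet
 facet normal -0.686 0.335 0.646
  outer loop
   vertex 2.0 1.2 4.4
   vertex 4.4 3.8 5.6
   vertex 0.2 6.0 0.0
  endloop
 endfacet
 facet normal -0.920 0.015 0.392
  outer loop
   vertex 2.0 1.2 4.4
   vertex 0.2 6.0 0.0
   vertex 0.8 0.8 1.6
  endloop
 endfacet
 facet normal -0.387 -0.067 0.920
  outer loop
   vertex 2.0 1.2 4.4
   vertex 3.6 0.2 5.0
   vertex 4.4 3.8 5.6
  endloop
 endfacet
 facet normal -0.588 -0.727 0.356
  outer loop
   vertex 2.0 1.2 4.4
   vertex 0.8 0.8 1.6
   vertex 3.6 0.2 5.0
  endloop
 endfacet
 facet normal 0.598 0.366 -0.713
  outer loop
   vertex 3.8 4.8 2.4
   vertex 3.0 2.6 0.6
   vertex 0.2 6.0 0.0
  endloop
 endfacet
 facet normal 0.960 -0.161 -0.230
  outer loop
   vertex 3.8 4.8 2.4
   vertex 4.4 3.8 5.6
   vertex 3.0 2.6 0.6
  endloop
 endfacet
 facet normal -0.841 -0.245 -0.482
  outer loop
   vertex 1.2 1.0 0.8
   vertex 0.8 0.8 1.6
   vertex 0.2 6.0 0.0
  endloop
 endfacet
 facet normal 0.026 -0.153 -0.988
  outer loop
   vertex 1.2 1.0 0.8
   vertex 0.2 6.0 0.0
   vertex 3.0 2.6 0.6
  endloop
 endfacet
 facet normal 0.054 -0.975 -0.217
  outer loop
   vertex 1.2 1.0 0.8
   vertex 3.6 0.2 5.0
   vertex 0.8 0.8 1.6
  endloop
 endfacet
 facet normal 0.563 -0.691 -0.454
  outer loop
   vertex 1.2 1.0 0.8
   vertex 3.0 2.6 0.6
   vertex 3.6 0.2 5.0
  endloop
 endfacet
 facet normal -0.127 0.887 0.444
  outer loop
   vertex 1.6 5.6 1.2
   vertex 0.2 6.0 0.0
   vertex 4.4 3.8 5.6
  endloop
 endfacet
 facet normal 0.436 0.873 -0.218
  outer loop
   vertex 1.6 5.6 1.2
   vertex 3.8 4.8 2.4
   vertex 0.2 6.0 0.0
  endloop
 endfacet
 facet normal 0.203 0.945 0.257
  outer loop
   vertex 1.6 5.6 1.2
   vertex 4.4 3.8 5.6
   vertex 3.8 4.8 2.4
  endloop
 endfacet
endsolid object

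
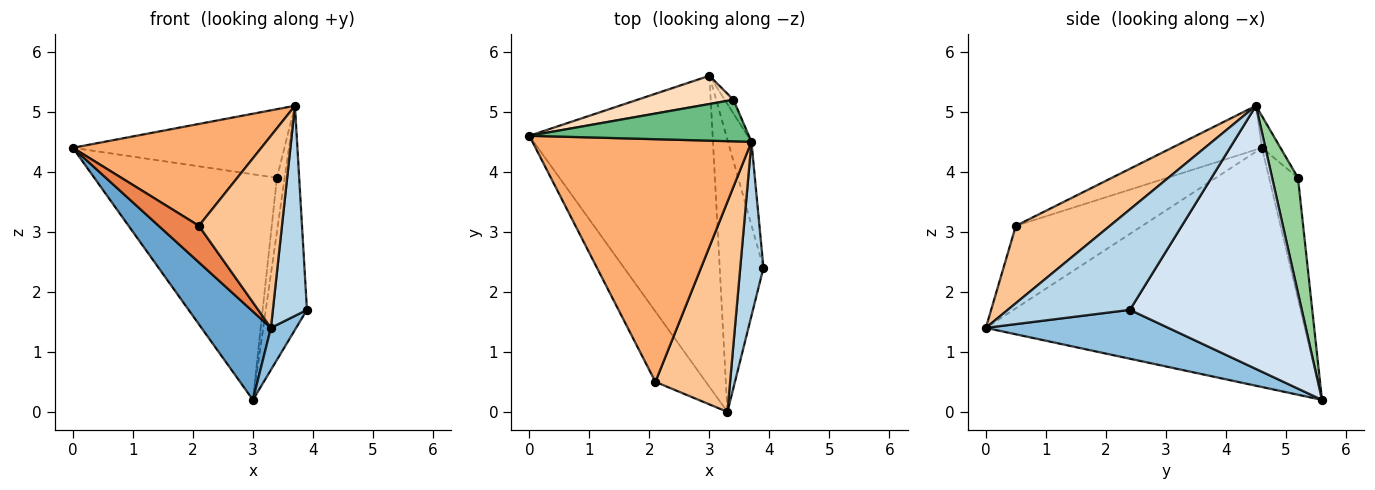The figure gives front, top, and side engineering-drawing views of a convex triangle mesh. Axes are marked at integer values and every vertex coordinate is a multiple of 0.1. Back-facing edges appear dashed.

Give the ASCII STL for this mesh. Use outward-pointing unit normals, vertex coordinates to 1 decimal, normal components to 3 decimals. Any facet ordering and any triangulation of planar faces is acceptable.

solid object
 facet normal -0.782 -0.170 -0.599
  outer loop
   vertex 3.0 5.6 0.2
   vertex 3.3 0.0 1.4
   vertex 0.0 4.6 4.4
  endloop
 endfacet
 facet normal 0.741 -0.102 -0.663
  outer loop
   vertex 3.0 5.6 0.2
   vertex 3.9 2.4 1.7
   vertex 3.3 0.0 1.4
  endloop
 endfacet
 facet normal 0.940 -0.262 0.217
  outer loop
   vertex 3.7 4.5 5.1
   vertex 3.3 0.0 1.4
   vertex 3.9 2.4 1.7
  endloop
 endfacet
 facet normal 0.969 0.232 -0.086
  outer loop
   vertex 3.7 4.5 5.1
   vertex 3.9 2.4 1.7
   vertex 3.0 5.6 0.2
  endloop
 endfacet
 facet normal -0.823 -0.262 -0.504
  outer loop
   vertex 2.1 0.5 3.1
   vertex 0.0 4.6 4.4
   vertex 3.3 0.0 1.4
  endloop
 endfacet
 facet normal -0.182 -0.381 0.907
  outer loop
   vertex 2.1 0.5 3.1
   vertex 3.7 4.5 5.1
   vertex 0.0 4.6 4.4
  endloop
 endfacet
 facet normal 0.607 -0.536 0.586
  outer loop
   vertex 2.1 0.5 3.1
   vertex 3.3 0.0 1.4
   vertex 3.7 4.5 5.1
  endloop
 endfacet
 facet normal -0.155 0.980 0.123
  outer loop
   vertex 3.4 5.2 3.9
   vertex 3.0 5.6 0.2
   vertex 0.0 4.6 4.4
  endloop
 endfacet
 facet normal -0.075 0.853 0.516
  outer loop
   vertex 3.4 5.2 3.9
   vertex 0.0 4.6 4.4
   vertex 3.7 4.5 5.1
  endloop
 endfacet
 facet normal 0.956 0.285 -0.072
  outer loop
   vertex 3.4 5.2 3.9
   vertex 3.7 4.5 5.1
   vertex 3.0 5.6 0.2
  endloop
 endfacet
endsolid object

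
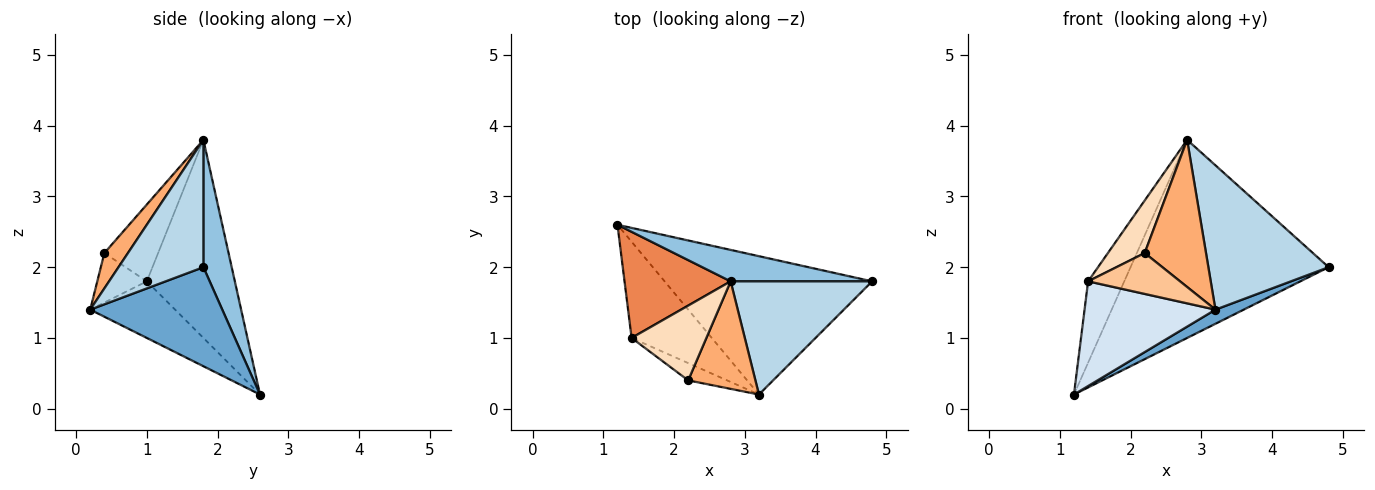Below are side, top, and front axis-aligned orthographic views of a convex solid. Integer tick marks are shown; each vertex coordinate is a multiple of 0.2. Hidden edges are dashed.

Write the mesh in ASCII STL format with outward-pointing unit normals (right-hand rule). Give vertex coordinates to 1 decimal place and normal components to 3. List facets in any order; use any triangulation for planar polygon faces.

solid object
 facet normal 0.429 -0.092 -0.899
  outer loop
   vertex 3.2 0.2 1.4
   vertex 1.2 2.6 0.2
   vertex 4.8 1.8 2.0
  endloop
 endfacet
 facet normal 0.140 0.978 0.155
  outer loop
   vertex 2.8 1.8 3.8
   vertex 4.8 1.8 2.0
   vertex 1.2 2.6 0.2
  endloop
 endfacet
 facet normal 0.486 -0.688 0.540
  outer loop
   vertex 2.8 1.8 3.8
   vertex 3.2 0.2 1.4
   vertex 4.8 1.8 2.0
  endloop
 endfacet
 facet normal -0.431 -0.664 -0.611
  outer loop
   vertex 1.4 1.0 1.8
   vertex 1.2 2.6 0.2
   vertex 3.2 0.2 1.4
  endloop
 endfacet
 facet normal -0.829 0.340 0.444
  outer loop
   vertex 1.4 1.0 1.8
   vertex 2.8 1.8 3.8
   vertex 1.2 2.6 0.2
  endloop
 endfacet
 facet normal 0.297 -0.771 0.563
  outer loop
   vertex 2.2 0.4 2.2
   vertex 3.2 0.2 1.4
   vertex 2.8 1.8 3.8
  endloop
 endfacet
 facet normal -0.444 -0.825 -0.349
  outer loop
   vertex 2.2 0.4 2.2
   vertex 1.4 1.0 1.8
   vertex 3.2 0.2 1.4
  endloop
 endfacet
 facet normal -0.643 -0.440 0.626
  outer loop
   vertex 2.2 0.4 2.2
   vertex 2.8 1.8 3.8
   vertex 1.4 1.0 1.8
  endloop
 endfacet
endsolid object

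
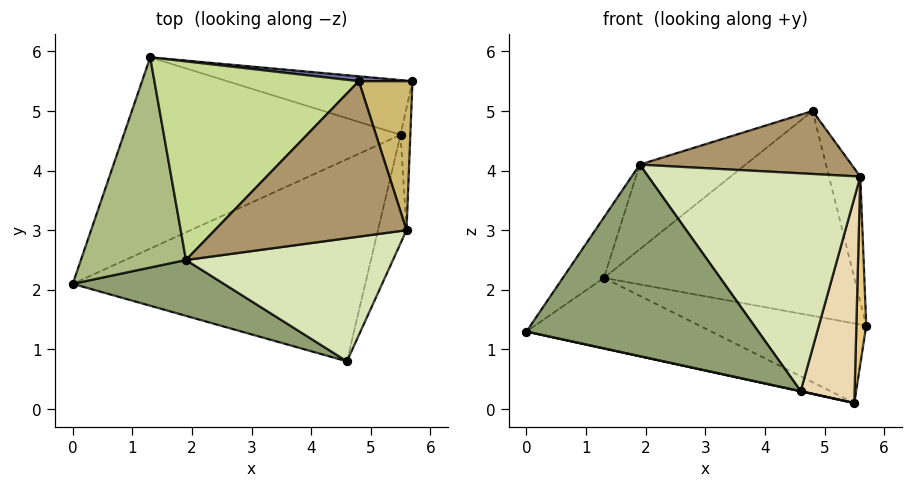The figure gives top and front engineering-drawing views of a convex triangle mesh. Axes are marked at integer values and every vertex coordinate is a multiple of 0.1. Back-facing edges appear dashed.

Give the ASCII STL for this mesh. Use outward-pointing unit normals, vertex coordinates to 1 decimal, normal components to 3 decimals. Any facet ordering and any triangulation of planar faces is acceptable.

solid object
 facet normal 0.095 0.995 0.024
  outer loop
   vertex 1.3 5.9 2.2
   vertex 4.8 5.5 5.0
   vertex 5.7 5.5 1.4
  endloop
 endfacet
 facet normal -0.213 -0.001 -0.977
  outer loop
   vertex 5.5 4.6 0.1
   vertex 4.6 0.8 0.3
   vertex 0.0 2.1 1.3
  endloop
 endfacet
 facet normal -0.340 0.325 -0.882
  outer loop
   vertex 5.5 4.6 0.1
   vertex 0.0 2.1 1.3
   vertex 1.3 5.9 2.2
  endloop
 endfacet
 facet normal -0.028 0.824 -0.566
  outer loop
   vertex 5.5 4.6 0.1
   vertex 1.3 5.9 2.2
   vertex 5.7 5.5 1.4
  endloop
 endfacet
 facet normal -0.206 -0.939 0.274
  outer loop
   vertex 1.9 2.5 4.1
   vertex 0.0 2.1 1.3
   vertex 4.6 0.8 0.3
  endloop
 endfacet
 facet normal -0.828 0.155 0.539
  outer loop
   vertex 1.9 2.5 4.1
   vertex 1.3 5.9 2.2
   vertex 0.0 2.1 1.3
  endloop
 endfacet
 facet normal -0.569 0.323 0.757
  outer loop
   vertex 1.9 2.5 4.1
   vertex 4.8 5.5 5.0
   vertex 1.3 5.9 2.2
  endloop
 endfacet
 facet normal 0.143 -0.862 0.487
  outer loop
   vertex 5.6 3.0 3.9
   vertex 1.9 2.5 4.1
   vertex 4.6 0.8 0.3
  endloop
 endfacet
 facet normal 0.100 -0.374 0.922
  outer loop
   vertex 5.6 3.0 3.9
   vertex 4.8 5.5 5.0
   vertex 1.9 2.5 4.1
  endloop
 endfacet
 facet normal 0.951 0.200 0.238
  outer loop
   vertex 5.6 3.0 3.9
   vertex 5.7 5.5 1.4
   vertex 4.8 5.5 5.0
  endloop
 endfacet
 facet normal 0.991 -0.113 -0.074
  outer loop
   vertex 5.6 3.0 3.9
   vertex 5.5 4.6 0.1
   vertex 5.7 5.5 1.4
  endloop
 endfacet
 facet normal 0.964 -0.235 -0.124
  outer loop
   vertex 5.6 3.0 3.9
   vertex 4.6 0.8 0.3
   vertex 5.5 4.6 0.1
  endloop
 endfacet
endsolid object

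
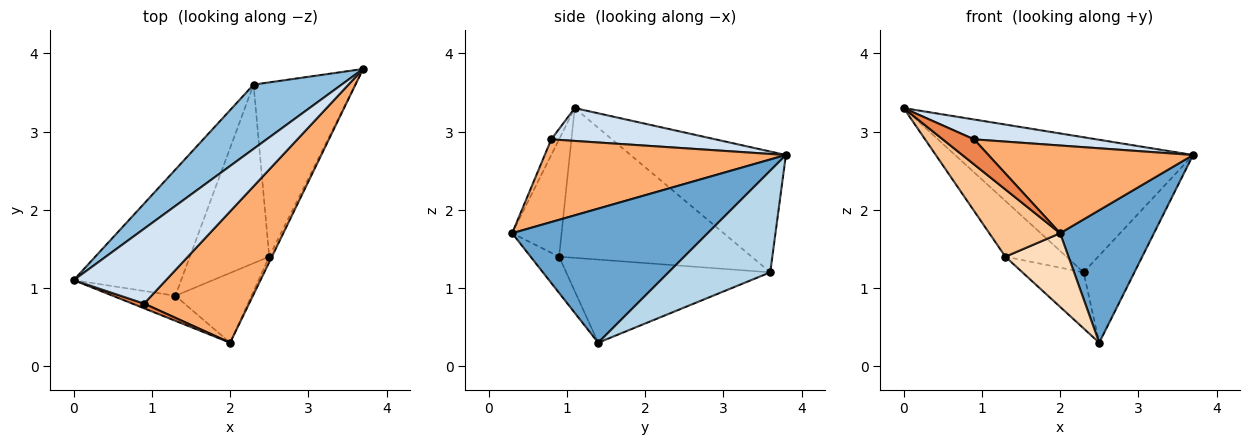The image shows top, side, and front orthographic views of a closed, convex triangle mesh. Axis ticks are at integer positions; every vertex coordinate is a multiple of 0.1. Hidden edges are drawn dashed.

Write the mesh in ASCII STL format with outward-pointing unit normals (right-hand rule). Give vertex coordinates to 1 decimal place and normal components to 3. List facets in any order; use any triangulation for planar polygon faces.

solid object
 facet normal 0.901 -0.433 -0.018
  outer loop
   vertex 2.5 1.4 0.3
   vertex 3.7 3.8 2.7
   vertex 2.0 0.3 1.7
  endloop
 endfacet
 facet normal -0.508 0.778 0.370
  outer loop
   vertex 2.3 3.6 1.2
   vertex 0.0 1.1 3.3
   vertex 3.7 3.8 2.7
  endloop
 endfacet
 facet normal 0.667 0.333 -0.667
  outer loop
   vertex 2.3 3.6 1.2
   vertex 3.7 3.8 2.7
   vertex 2.5 1.4 0.3
  endloop
 endfacet
 facet normal 0.325 -0.243 0.914
  outer loop
   vertex 0.9 0.8 2.9
   vertex 3.7 3.8 2.7
   vertex 0.0 1.1 3.3
  endloop
 endfacet
 facet normal -0.239 -0.954 0.179
  outer loop
   vertex 0.9 0.8 2.9
   vertex 0.0 1.1 3.3
   vertex 2.0 0.3 1.7
  endloop
 endfacet
 facet normal 0.548 -0.465 0.696
  outer loop
   vertex 0.9 0.8 2.9
   vertex 2.0 0.3 1.7
   vertex 3.7 3.8 2.7
  endloop
 endfacet
 facet normal -0.547 -0.784 -0.292
  outer loop
   vertex 1.3 0.9 1.4
   vertex 2.0 0.3 1.7
   vertex 0.0 1.1 3.3
  endloop
 endfacet
 facet normal -0.311 -0.690 -0.653
  outer loop
   vertex 1.3 0.9 1.4
   vertex 2.5 1.4 0.3
   vertex 2.0 0.3 1.7
  endloop
 endfacet
 facet normal -0.787 0.250 -0.565
  outer loop
   vertex 1.3 0.9 1.4
   vertex 0.0 1.1 3.3
   vertex 2.3 3.6 1.2
  endloop
 endfacet
 facet normal -0.707 0.212 -0.675
  outer loop
   vertex 1.3 0.9 1.4
   vertex 2.3 3.6 1.2
   vertex 2.5 1.4 0.3
  endloop
 endfacet
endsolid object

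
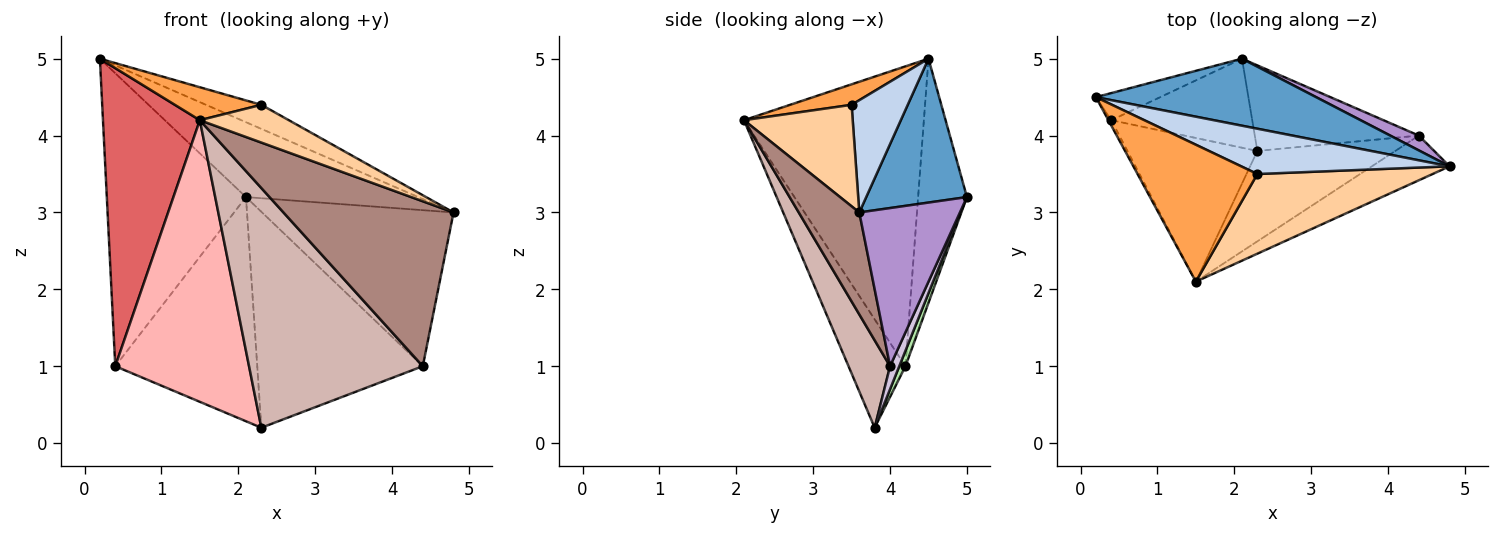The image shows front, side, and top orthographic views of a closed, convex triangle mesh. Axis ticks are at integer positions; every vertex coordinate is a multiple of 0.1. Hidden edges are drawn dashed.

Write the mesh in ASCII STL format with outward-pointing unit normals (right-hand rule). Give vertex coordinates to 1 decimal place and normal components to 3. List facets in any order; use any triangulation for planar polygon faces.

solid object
 facet normal 0.399 0.683 0.611
  outer loop
   vertex 2.1 5.0 3.2
   vertex 0.2 4.5 5.0
   vertex 4.8 3.6 3.0
  endloop
 endfacet
 facet normal 0.430 0.424 0.797
  outer loop
   vertex 2.3 3.5 4.4
   vertex 4.8 3.6 3.0
   vertex 0.2 4.5 5.0
  endloop
 endfacet
 facet normal 0.164 -0.231 0.959
  outer loop
   vertex 2.3 3.5 4.4
   vertex 0.2 4.5 5.0
   vertex 1.5 2.1 4.2
  endloop
 endfacet
 facet normal 0.464 -0.379 0.801
  outer loop
   vertex 2.3 3.5 4.4
   vertex 1.5 2.1 4.2
   vertex 4.8 3.6 3.0
  endloop
 endfacet
 facet normal -0.330 0.940 -0.087
  outer loop
   vertex 0.4 4.2 1.0
   vertex 0.2 4.5 5.0
   vertex 2.1 5.0 3.2
  endloop
 endfacet
 facet normal 0.040 0.929 -0.369
  outer loop
   vertex 0.4 4.2 1.0
   vertex 2.1 5.0 3.2
   vertex 2.3 3.8 0.2
  endloop
 endfacet
 facet normal -0.880 -0.474 -0.008
  outer loop
   vertex 0.4 4.2 1.0
   vertex 1.5 2.1 4.2
   vertex 0.2 4.5 5.0
  endloop
 endfacet
 facet normal -0.354 -0.833 -0.425
  outer loop
   vertex 0.4 4.2 1.0
   vertex 2.3 3.8 0.2
   vertex 1.5 2.1 4.2
  endloop
 endfacet
 facet normal 0.464 0.882 0.084
  outer loop
   vertex 4.4 4.0 1.0
   vertex 2.1 5.0 3.2
   vertex 4.8 3.6 3.0
  endloop
 endfacet
 facet normal 0.052 0.928 -0.368
  outer loop
   vertex 4.4 4.0 1.0
   vertex 2.3 3.8 0.2
   vertex 2.1 5.0 3.2
  endloop
 endfacet
 facet normal 0.325 -0.913 -0.248
  outer loop
   vertex 4.4 4.0 1.0
   vertex 4.8 3.6 3.0
   vertex 1.5 2.1 4.2
  endloop
 endfacet
 facet normal 0.218 -0.913 -0.344
  outer loop
   vertex 4.4 4.0 1.0
   vertex 1.5 2.1 4.2
   vertex 2.3 3.8 0.2
  endloop
 endfacet
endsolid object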